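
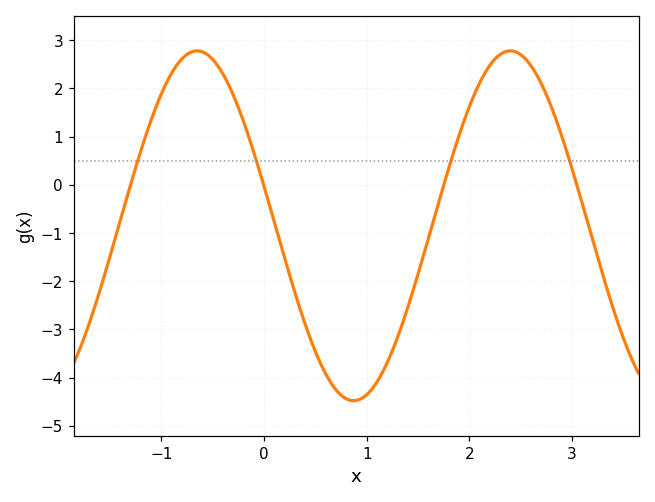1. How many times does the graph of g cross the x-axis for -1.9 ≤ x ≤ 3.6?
4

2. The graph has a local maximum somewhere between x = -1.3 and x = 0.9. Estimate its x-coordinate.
-0.65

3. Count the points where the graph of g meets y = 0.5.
4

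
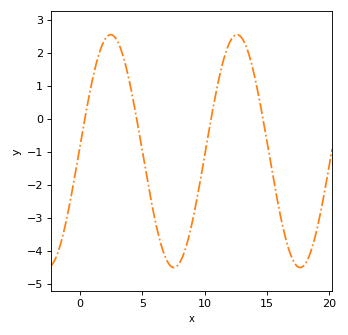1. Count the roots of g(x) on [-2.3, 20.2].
4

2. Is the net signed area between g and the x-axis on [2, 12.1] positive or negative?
negative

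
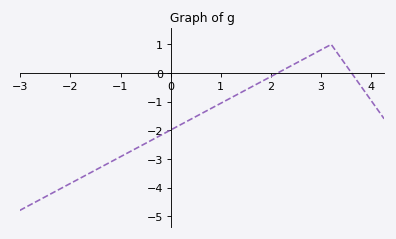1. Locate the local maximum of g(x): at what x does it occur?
3.2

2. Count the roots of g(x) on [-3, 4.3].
2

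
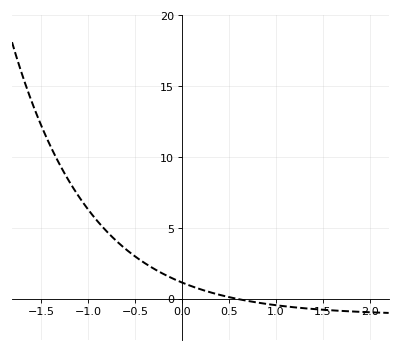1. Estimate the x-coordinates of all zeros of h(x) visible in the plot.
0.6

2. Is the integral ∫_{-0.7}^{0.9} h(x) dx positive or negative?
positive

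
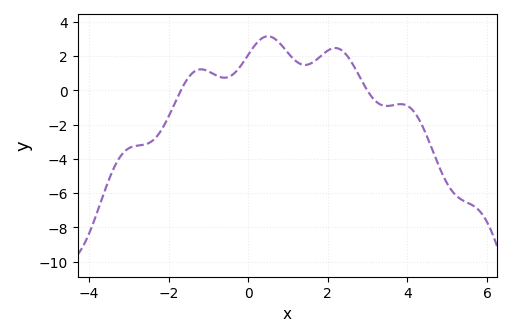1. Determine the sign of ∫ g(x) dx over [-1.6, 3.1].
positive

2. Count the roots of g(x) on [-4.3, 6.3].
2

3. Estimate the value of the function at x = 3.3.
-0.793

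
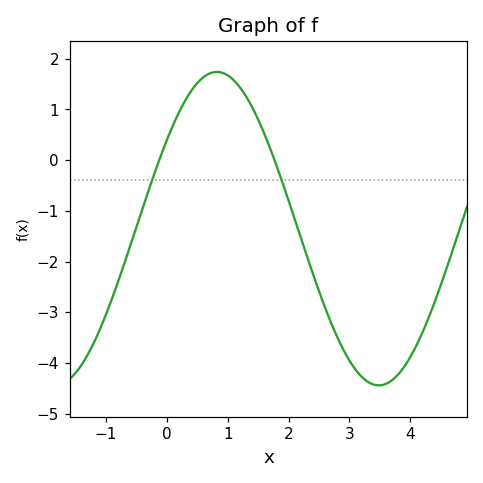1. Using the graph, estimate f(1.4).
1.05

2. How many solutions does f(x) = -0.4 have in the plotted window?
2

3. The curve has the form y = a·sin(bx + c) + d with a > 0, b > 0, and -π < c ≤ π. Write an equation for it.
y = 3.09sin(1.18x + 0.602) - 1.35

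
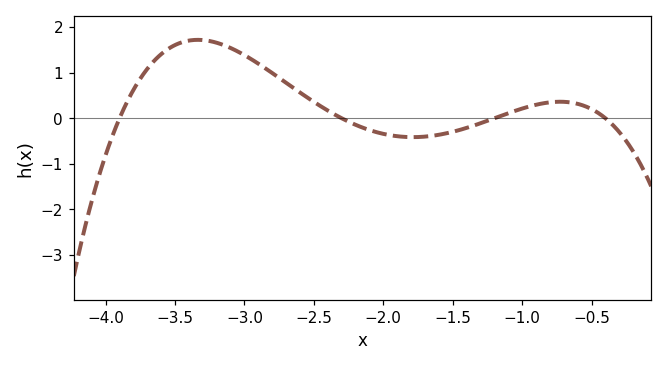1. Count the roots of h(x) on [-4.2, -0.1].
4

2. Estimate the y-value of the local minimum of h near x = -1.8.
-0.4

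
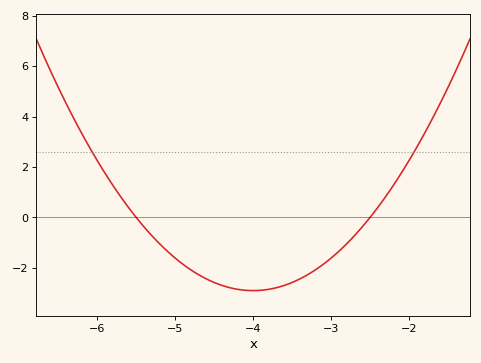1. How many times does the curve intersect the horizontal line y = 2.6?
2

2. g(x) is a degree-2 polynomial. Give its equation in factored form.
y = 1.29(x + 5.5)(x + 2.5)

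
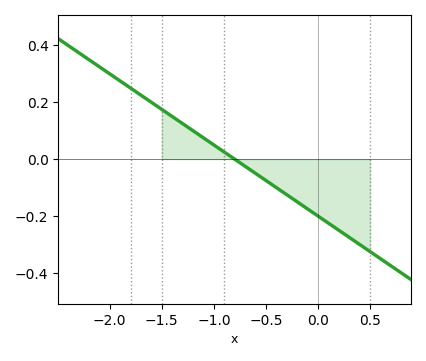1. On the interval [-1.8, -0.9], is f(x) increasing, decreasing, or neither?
decreasing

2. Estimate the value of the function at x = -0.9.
0.02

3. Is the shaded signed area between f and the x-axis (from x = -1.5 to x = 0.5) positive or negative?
negative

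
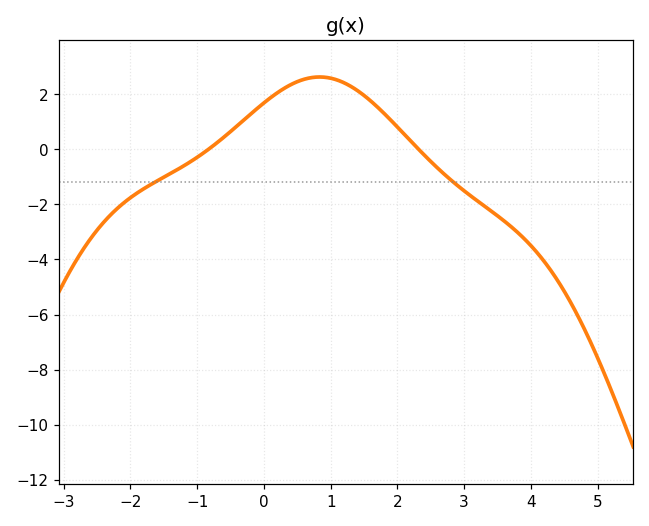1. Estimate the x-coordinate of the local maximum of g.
0.8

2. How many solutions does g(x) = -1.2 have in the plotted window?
2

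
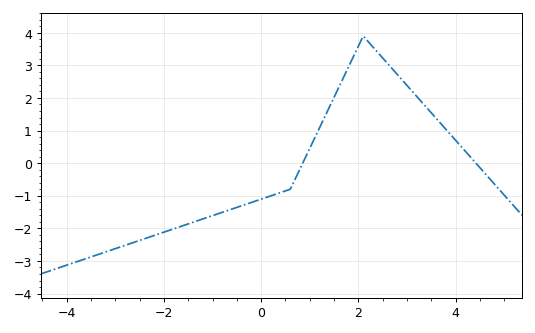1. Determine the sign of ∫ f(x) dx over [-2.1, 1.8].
negative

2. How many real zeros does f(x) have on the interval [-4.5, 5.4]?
2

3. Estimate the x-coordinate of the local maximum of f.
2.1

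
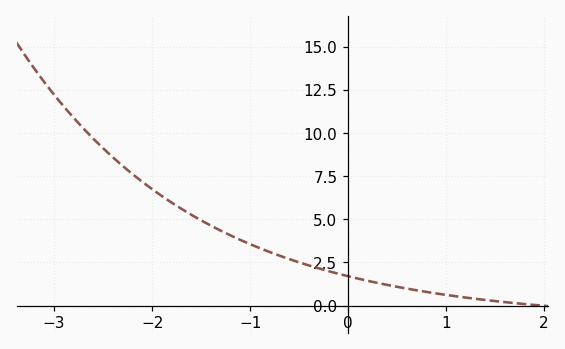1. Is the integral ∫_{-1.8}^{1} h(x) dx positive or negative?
positive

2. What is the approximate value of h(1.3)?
0.4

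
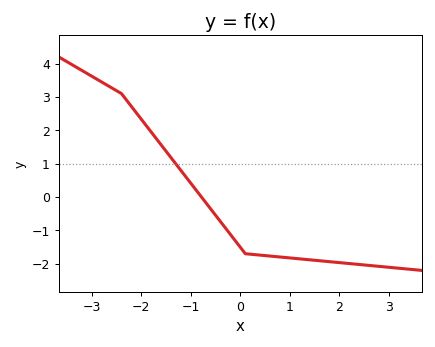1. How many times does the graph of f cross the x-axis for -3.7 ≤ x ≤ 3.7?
1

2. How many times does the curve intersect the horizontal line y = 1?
1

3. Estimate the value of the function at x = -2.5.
3.2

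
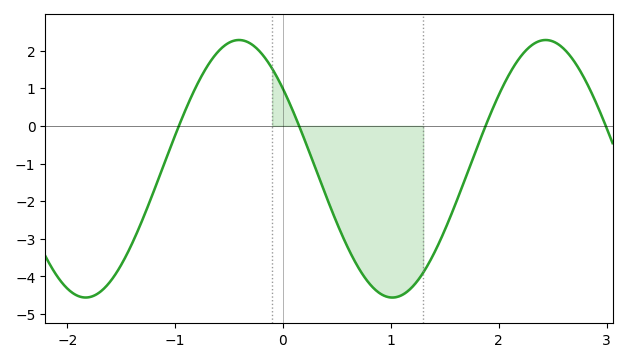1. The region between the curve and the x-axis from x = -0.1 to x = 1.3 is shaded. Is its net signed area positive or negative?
negative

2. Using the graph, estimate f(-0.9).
0.4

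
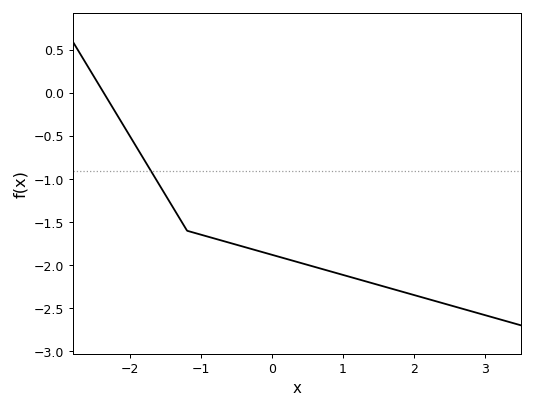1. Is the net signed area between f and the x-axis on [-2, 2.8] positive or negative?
negative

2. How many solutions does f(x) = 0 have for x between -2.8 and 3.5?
1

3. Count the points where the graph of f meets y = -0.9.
1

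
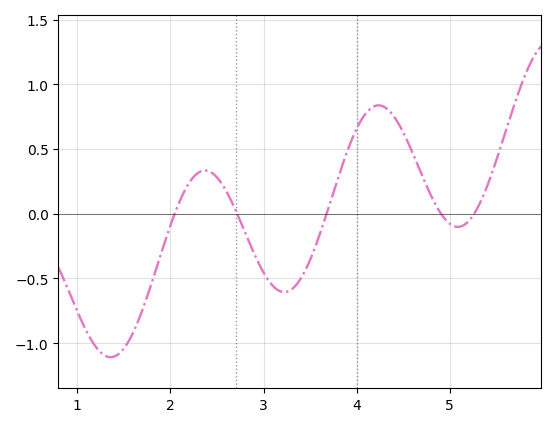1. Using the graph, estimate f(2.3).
0.3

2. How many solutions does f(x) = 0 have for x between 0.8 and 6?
5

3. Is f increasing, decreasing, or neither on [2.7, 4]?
neither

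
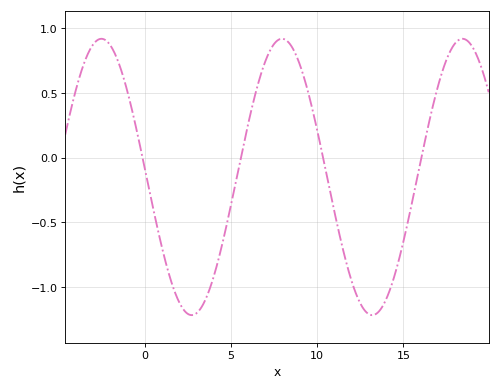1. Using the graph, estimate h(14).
-1.1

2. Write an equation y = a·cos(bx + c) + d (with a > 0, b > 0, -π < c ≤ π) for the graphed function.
y = 1.07cos(0.6x + 1.5) - 0.15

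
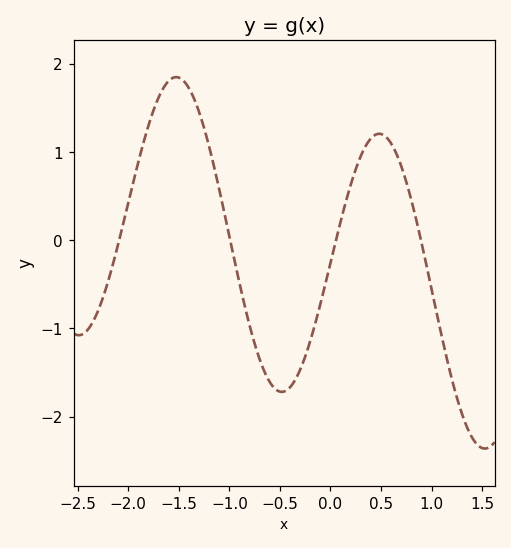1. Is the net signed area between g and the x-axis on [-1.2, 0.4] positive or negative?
negative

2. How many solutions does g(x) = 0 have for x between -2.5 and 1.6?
4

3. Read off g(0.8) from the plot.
0.5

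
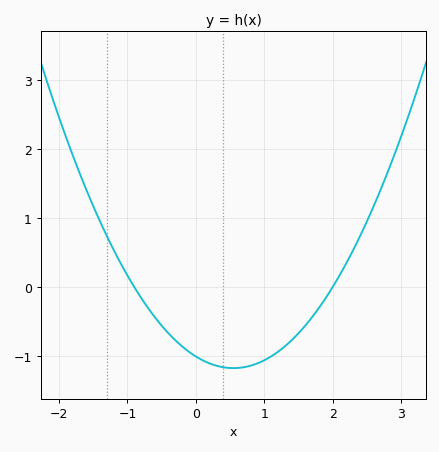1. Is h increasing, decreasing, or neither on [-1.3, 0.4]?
decreasing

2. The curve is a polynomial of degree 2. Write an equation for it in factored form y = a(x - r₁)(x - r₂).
y = 0.56(x + 0.9)(x - 2)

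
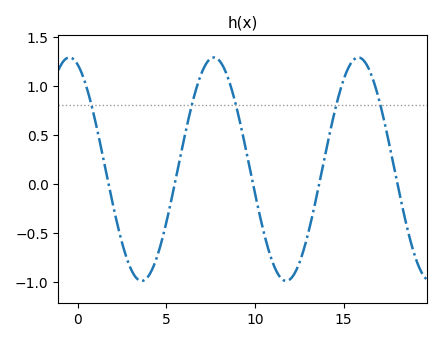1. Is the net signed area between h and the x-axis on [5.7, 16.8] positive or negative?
positive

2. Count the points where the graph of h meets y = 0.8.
5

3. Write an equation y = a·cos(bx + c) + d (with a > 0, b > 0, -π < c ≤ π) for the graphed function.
y = 1.14cos(0.77x + 0.37) + 0.15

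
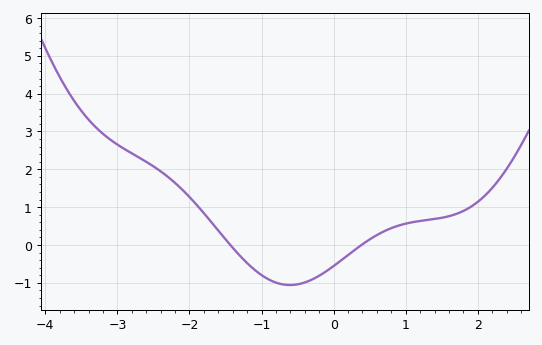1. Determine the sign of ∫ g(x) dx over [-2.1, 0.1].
negative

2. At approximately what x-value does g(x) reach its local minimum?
-0.6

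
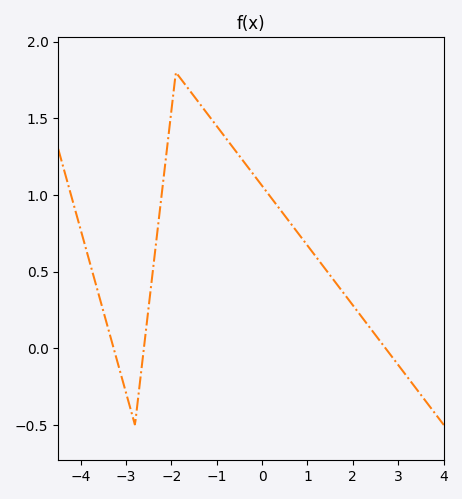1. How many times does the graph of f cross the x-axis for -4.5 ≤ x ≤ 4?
3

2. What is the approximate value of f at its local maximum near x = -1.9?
1.8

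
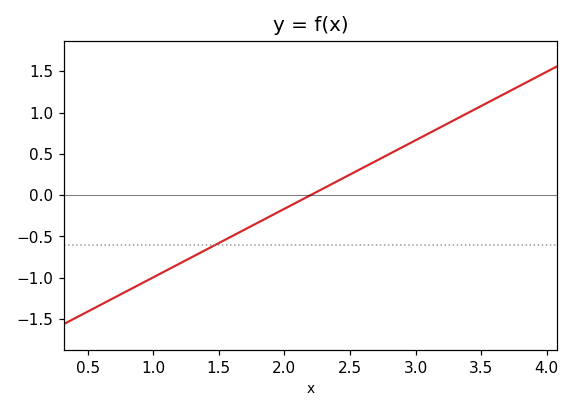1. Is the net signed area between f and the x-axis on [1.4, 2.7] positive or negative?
negative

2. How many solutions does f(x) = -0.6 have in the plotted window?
1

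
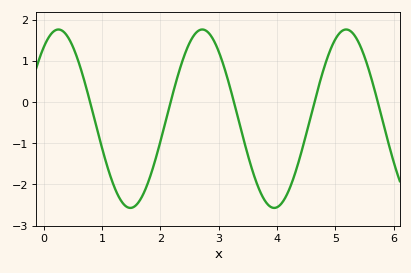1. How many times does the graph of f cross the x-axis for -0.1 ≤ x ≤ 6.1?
5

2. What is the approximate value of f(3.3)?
-0.2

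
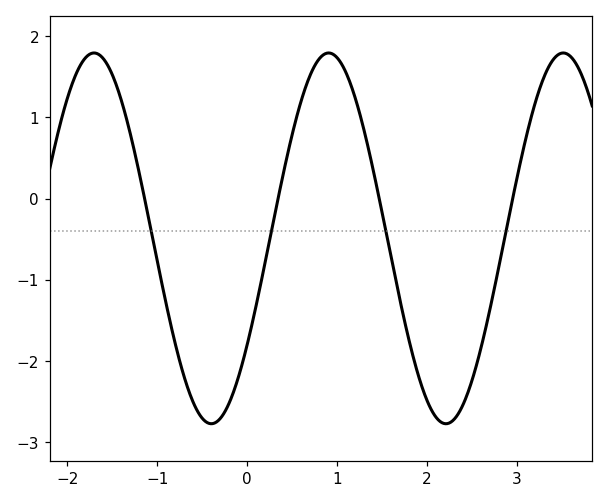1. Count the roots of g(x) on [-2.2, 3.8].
4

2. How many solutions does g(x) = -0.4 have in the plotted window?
4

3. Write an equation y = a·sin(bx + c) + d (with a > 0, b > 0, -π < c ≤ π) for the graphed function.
y = 2.28sin(2.41x - 0.612) - 0.49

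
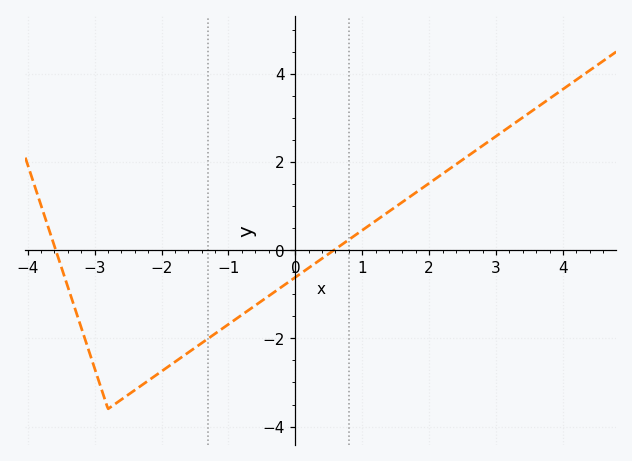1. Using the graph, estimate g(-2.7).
-3.4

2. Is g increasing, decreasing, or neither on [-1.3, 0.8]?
increasing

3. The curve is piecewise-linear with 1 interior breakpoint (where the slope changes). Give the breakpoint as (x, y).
(-2.8, -3.6)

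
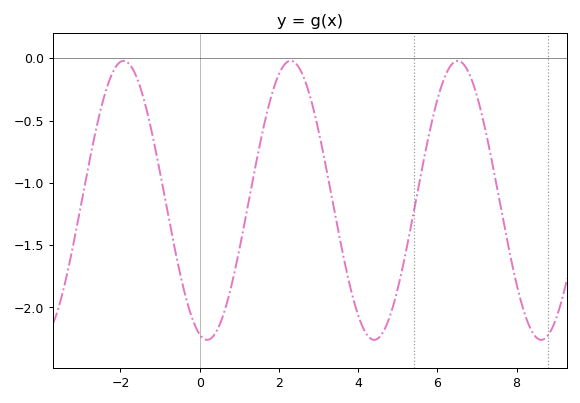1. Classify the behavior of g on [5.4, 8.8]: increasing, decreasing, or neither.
neither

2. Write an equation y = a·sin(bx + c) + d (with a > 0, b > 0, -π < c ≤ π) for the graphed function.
y = 1.12sin(1.49x - 1.85) - 1.14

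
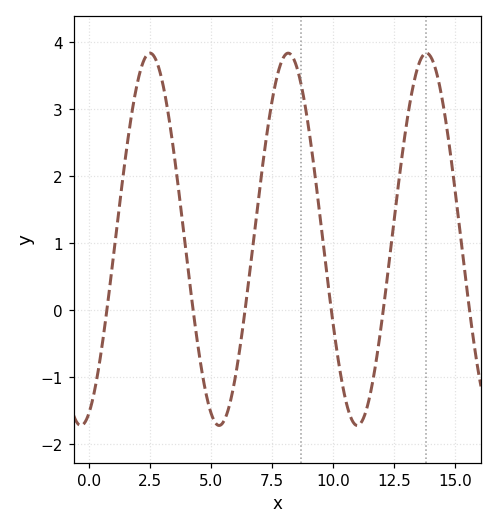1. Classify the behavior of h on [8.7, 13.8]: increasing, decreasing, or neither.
neither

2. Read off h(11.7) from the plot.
-0.912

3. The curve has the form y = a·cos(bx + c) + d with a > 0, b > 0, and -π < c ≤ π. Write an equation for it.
y = 2.78cos(1.11x - 2.78) + 1.06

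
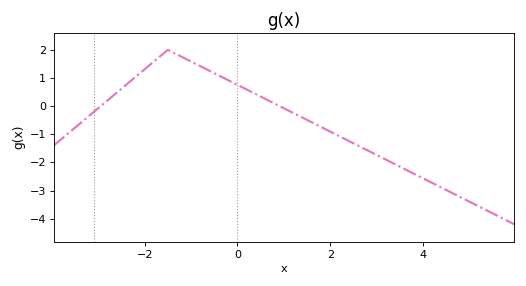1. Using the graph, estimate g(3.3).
-1.98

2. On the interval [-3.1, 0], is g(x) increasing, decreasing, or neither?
neither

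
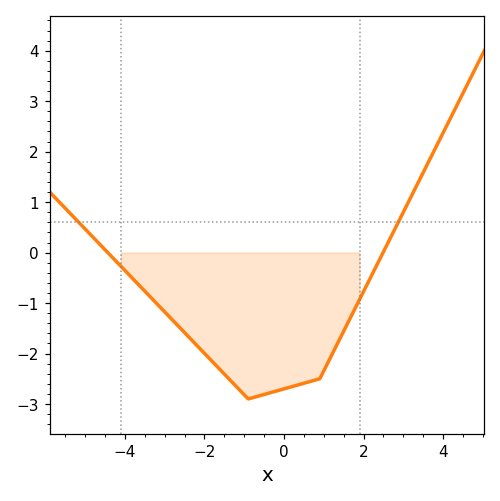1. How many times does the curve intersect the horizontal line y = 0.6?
2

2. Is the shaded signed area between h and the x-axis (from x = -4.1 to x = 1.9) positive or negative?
negative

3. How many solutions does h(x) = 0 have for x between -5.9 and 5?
2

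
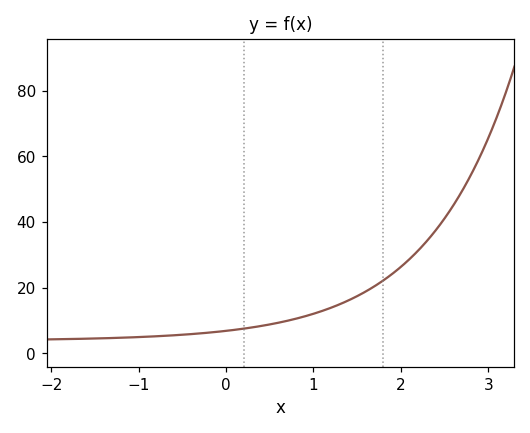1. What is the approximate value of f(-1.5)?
4.49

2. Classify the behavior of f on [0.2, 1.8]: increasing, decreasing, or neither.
increasing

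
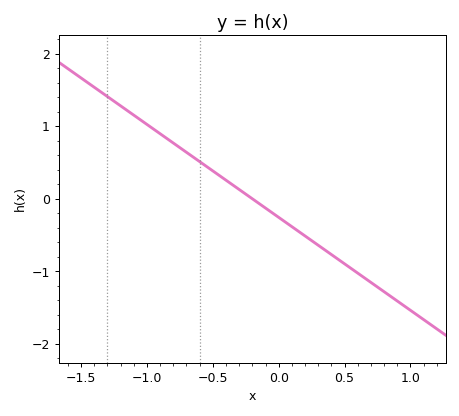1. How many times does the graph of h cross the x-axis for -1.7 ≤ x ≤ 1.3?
1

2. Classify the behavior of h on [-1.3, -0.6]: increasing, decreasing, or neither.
decreasing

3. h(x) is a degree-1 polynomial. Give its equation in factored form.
y = -1.28(x + 0.2)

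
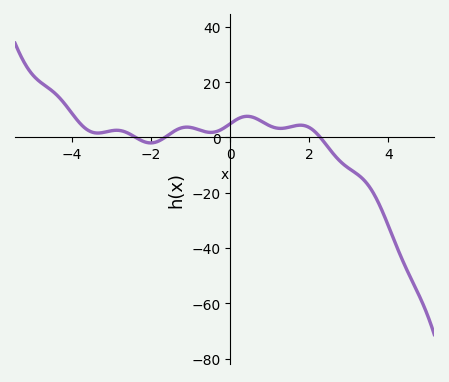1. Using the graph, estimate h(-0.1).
4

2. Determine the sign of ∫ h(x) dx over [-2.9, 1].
positive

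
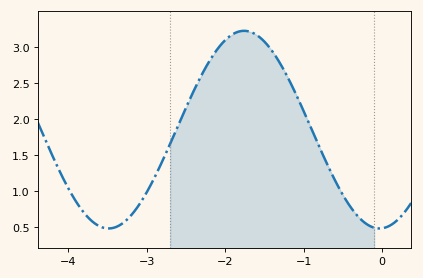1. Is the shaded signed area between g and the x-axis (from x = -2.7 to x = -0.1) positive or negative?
positive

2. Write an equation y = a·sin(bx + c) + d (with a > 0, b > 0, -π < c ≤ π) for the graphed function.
y = 1.37sin(1.82x - 1.51) + 1.85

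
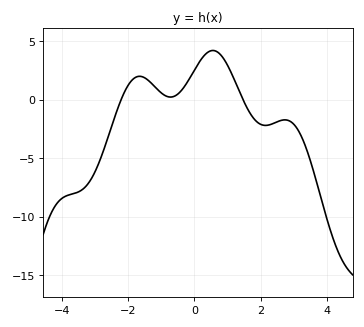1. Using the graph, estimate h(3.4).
-4.33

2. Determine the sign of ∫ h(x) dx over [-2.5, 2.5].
positive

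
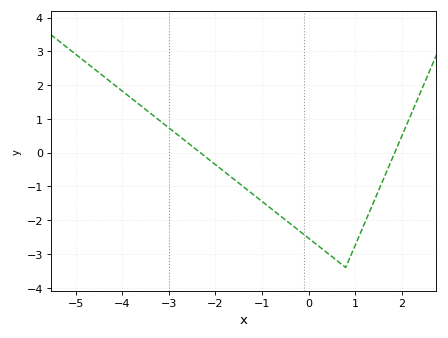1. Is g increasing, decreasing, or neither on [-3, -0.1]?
decreasing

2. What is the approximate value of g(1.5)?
-1.1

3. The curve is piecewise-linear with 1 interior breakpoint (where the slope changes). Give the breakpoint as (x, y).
(0.8, -3.4)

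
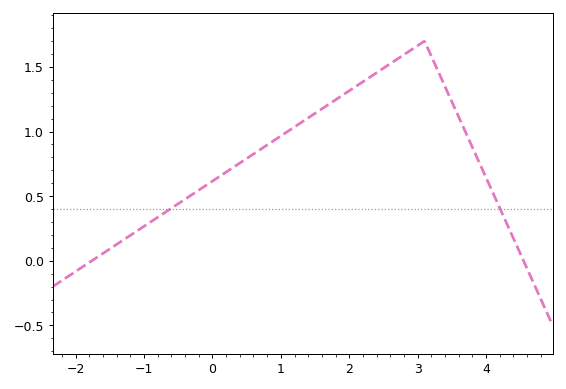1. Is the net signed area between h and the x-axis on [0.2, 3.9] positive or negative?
positive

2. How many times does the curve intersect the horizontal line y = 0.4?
2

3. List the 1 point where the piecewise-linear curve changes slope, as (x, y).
(3.1, 1.7)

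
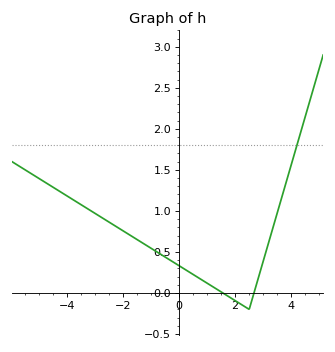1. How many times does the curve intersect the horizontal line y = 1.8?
1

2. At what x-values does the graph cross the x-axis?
1.6, 2.6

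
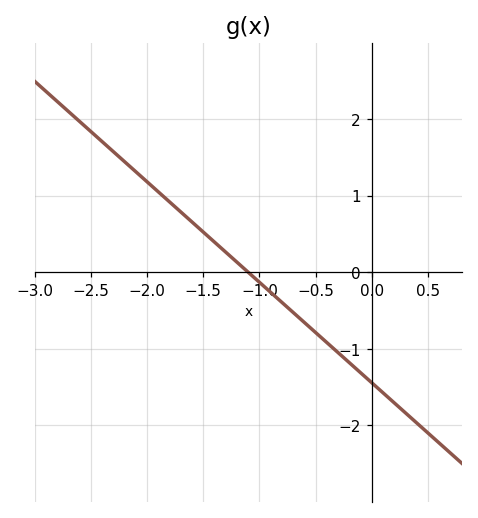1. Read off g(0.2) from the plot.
-1.7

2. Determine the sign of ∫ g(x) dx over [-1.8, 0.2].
negative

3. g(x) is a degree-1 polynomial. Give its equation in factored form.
y = -1.31(x + 1.1)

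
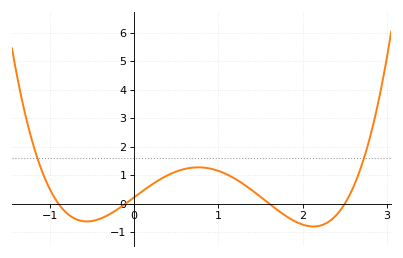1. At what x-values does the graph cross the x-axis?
-0.9, -0.1, 1.6, 2.5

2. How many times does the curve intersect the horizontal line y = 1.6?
2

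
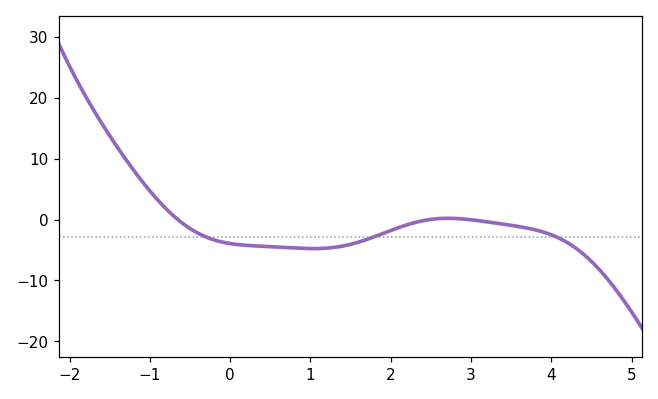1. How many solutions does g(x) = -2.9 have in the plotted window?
3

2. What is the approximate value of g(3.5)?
-0.946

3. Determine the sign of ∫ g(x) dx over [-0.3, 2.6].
negative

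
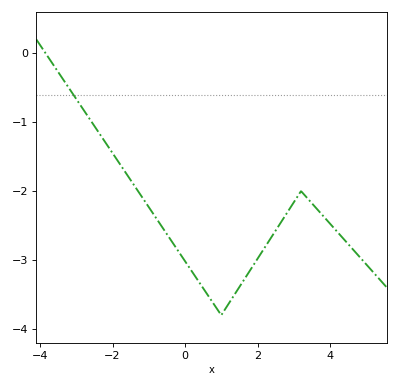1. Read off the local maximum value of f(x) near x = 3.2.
-2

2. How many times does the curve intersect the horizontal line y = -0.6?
1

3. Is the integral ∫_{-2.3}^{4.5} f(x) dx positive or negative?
negative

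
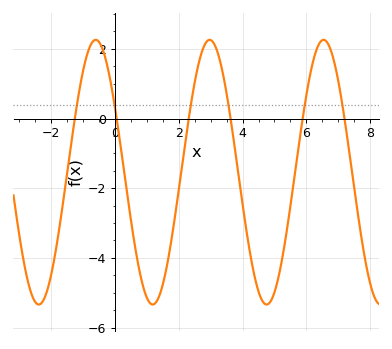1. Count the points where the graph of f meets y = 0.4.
6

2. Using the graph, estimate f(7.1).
0.549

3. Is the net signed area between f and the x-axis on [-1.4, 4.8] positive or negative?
negative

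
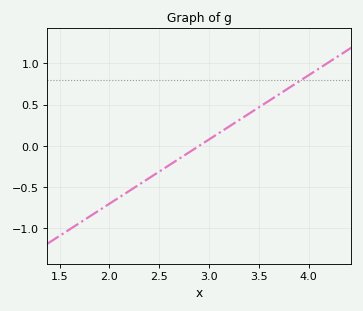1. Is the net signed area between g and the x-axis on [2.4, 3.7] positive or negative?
positive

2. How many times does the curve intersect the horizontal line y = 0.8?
1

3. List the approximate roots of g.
2.9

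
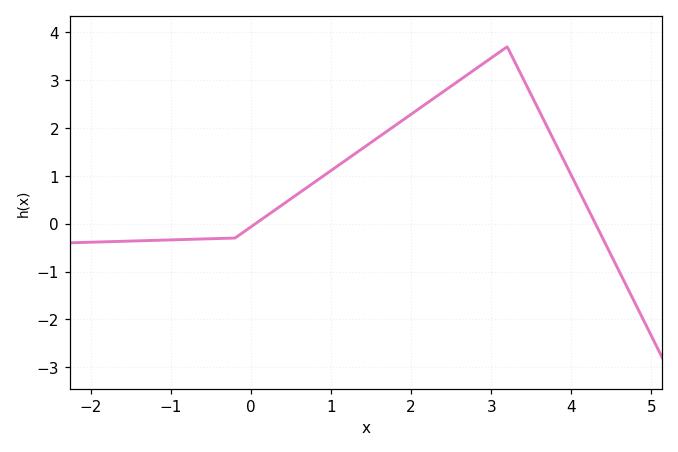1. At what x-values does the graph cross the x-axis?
0.055, 4.3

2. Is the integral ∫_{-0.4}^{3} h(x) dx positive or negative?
positive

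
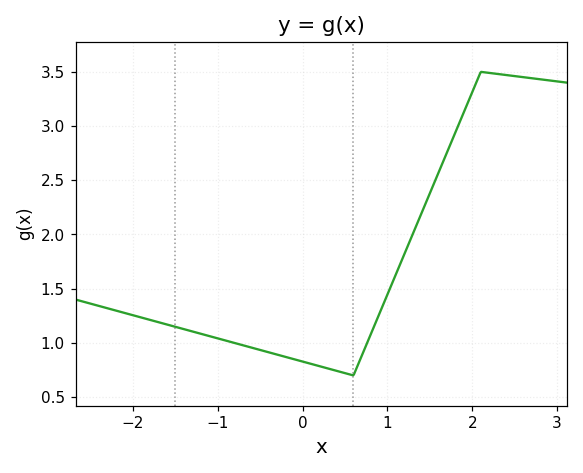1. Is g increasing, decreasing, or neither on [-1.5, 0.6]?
decreasing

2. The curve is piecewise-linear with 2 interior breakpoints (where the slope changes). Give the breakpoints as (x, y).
(0.6, 0.7); (2.1, 3.5)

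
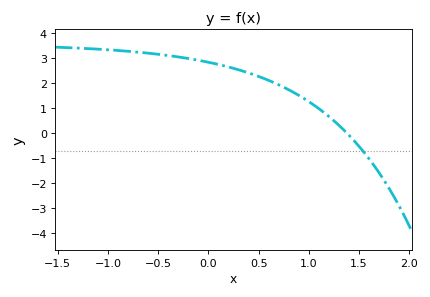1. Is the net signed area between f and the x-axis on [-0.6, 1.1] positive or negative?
positive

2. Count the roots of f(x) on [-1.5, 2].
1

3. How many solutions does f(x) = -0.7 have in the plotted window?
1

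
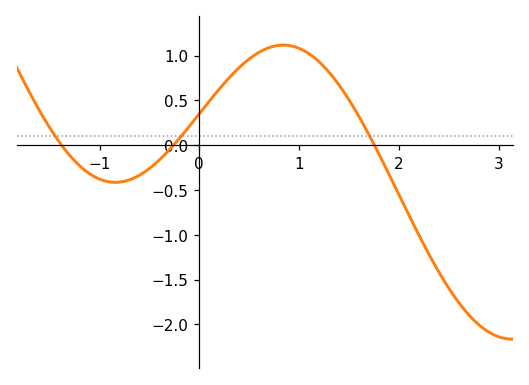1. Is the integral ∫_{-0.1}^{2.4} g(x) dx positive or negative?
positive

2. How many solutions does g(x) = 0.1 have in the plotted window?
3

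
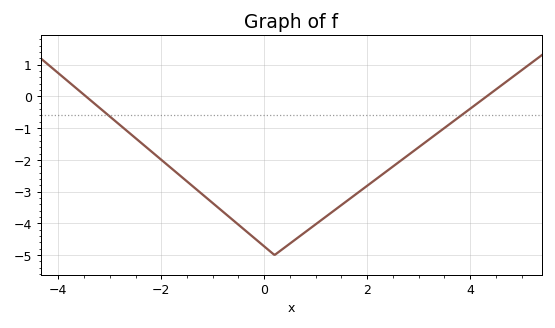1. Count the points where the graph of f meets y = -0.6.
2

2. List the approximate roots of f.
-3.4, 4.4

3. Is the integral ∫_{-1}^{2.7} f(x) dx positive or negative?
negative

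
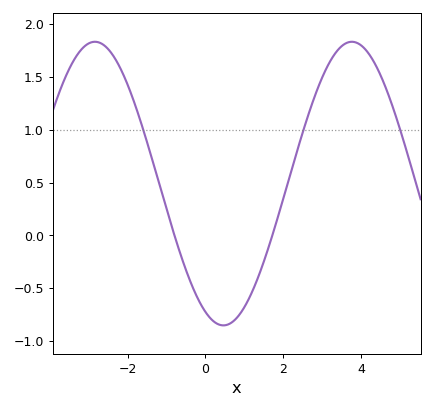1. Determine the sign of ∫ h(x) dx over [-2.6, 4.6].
positive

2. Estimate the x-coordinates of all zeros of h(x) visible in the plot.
-0.797, 1.72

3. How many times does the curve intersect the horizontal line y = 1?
3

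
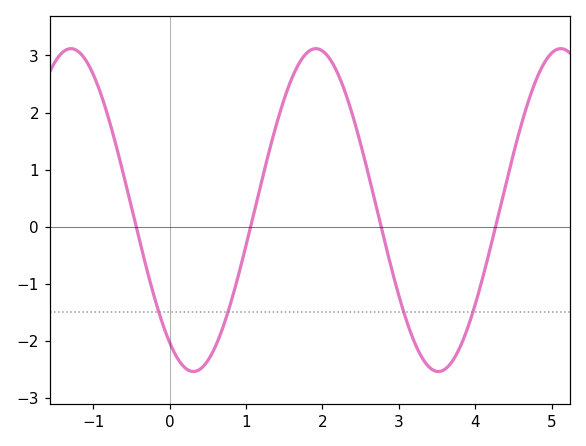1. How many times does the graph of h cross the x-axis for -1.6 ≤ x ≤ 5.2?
4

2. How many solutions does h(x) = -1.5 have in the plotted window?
4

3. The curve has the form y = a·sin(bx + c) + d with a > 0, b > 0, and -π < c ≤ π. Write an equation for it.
y = 2.83sin(1.96x - 2.18) + 0.29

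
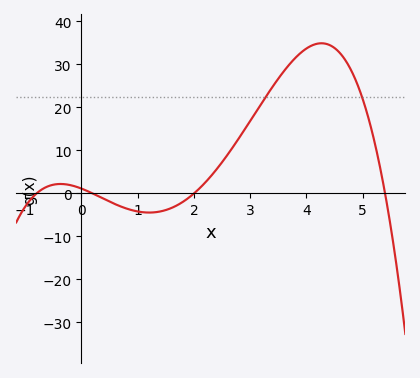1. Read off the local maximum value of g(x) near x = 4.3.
34.9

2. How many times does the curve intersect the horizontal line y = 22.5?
2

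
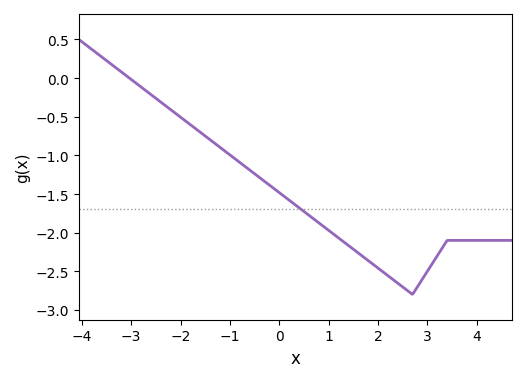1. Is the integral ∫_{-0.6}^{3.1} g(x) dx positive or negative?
negative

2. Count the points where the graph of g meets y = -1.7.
1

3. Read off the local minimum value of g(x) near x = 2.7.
-2.8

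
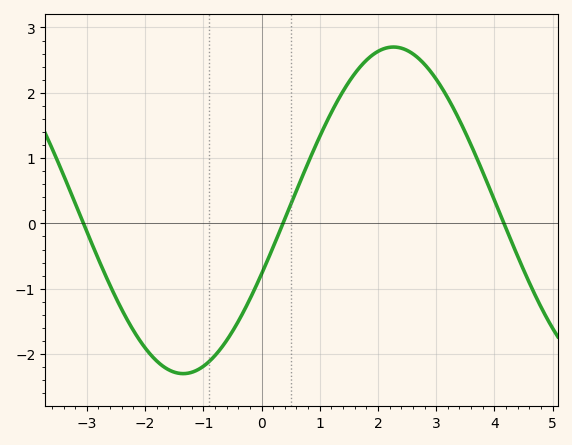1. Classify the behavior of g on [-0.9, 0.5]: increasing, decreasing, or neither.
increasing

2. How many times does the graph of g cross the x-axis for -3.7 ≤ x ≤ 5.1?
3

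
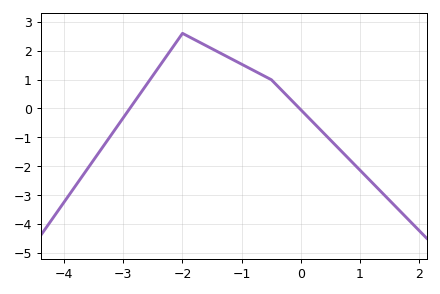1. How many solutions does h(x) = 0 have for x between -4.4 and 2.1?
2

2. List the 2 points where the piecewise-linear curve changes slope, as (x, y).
(-2, 2.6); (-0.5, 1)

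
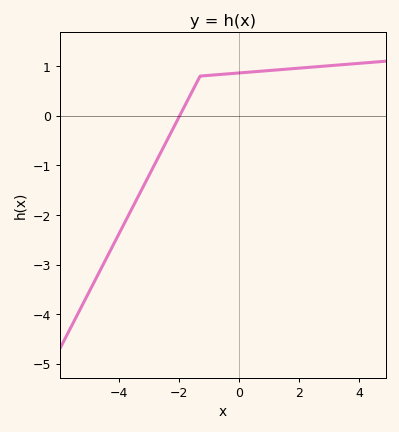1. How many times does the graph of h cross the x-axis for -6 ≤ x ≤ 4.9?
1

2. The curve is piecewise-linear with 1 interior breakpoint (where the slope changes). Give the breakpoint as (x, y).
(-1.3, 0.8)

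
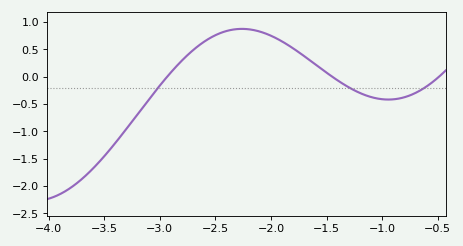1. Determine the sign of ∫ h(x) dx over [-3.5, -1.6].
positive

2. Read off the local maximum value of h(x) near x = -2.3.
0.877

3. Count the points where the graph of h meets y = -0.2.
3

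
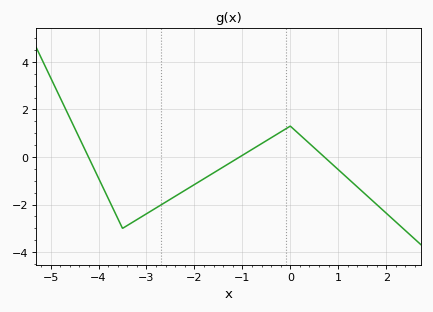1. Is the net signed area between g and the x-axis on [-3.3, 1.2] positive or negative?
negative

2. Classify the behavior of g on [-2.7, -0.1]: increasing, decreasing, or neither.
increasing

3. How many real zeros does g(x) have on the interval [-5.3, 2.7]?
3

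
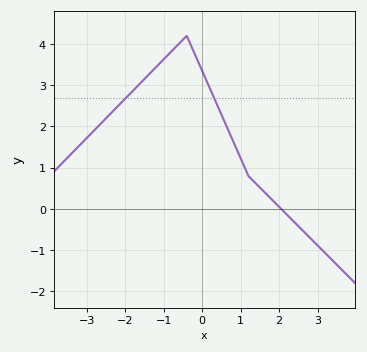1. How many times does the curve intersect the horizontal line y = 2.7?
2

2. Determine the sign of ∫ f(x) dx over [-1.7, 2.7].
positive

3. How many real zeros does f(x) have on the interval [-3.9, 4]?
1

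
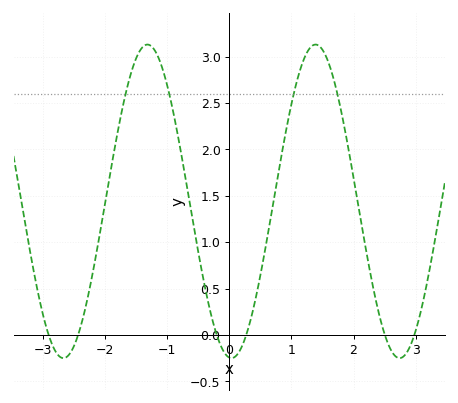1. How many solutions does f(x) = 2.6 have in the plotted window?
4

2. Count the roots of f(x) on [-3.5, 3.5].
6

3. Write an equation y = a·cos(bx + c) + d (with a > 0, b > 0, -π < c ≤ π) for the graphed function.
y = 1.69cos(2.32x + 3.06) + 1.44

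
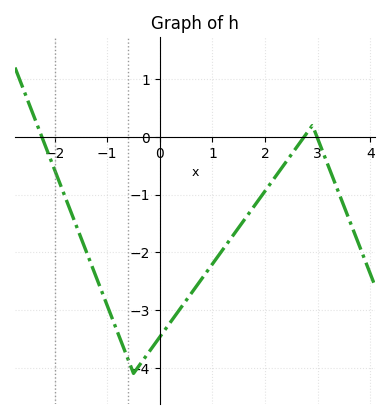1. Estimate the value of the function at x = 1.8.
-1.2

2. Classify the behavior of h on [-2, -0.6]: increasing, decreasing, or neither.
decreasing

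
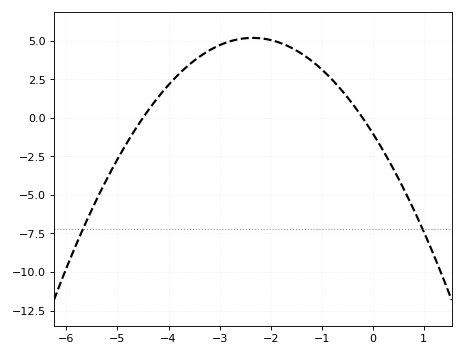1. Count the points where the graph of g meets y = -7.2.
2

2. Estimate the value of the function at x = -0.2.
0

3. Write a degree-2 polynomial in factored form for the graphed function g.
y = -1.12(x + 4.5)(x + 0.2)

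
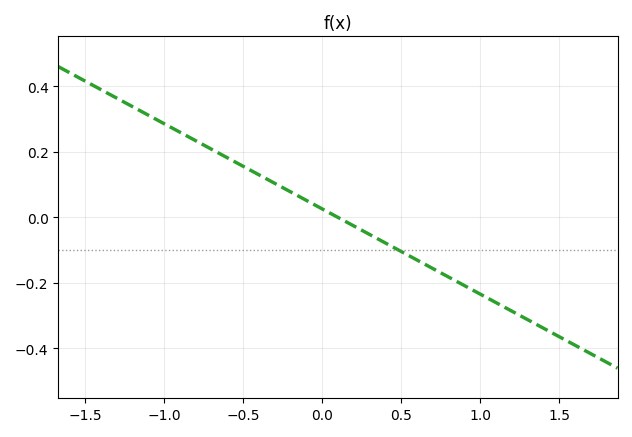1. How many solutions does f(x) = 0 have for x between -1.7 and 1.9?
1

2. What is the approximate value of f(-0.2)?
0.08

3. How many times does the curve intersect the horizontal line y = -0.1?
1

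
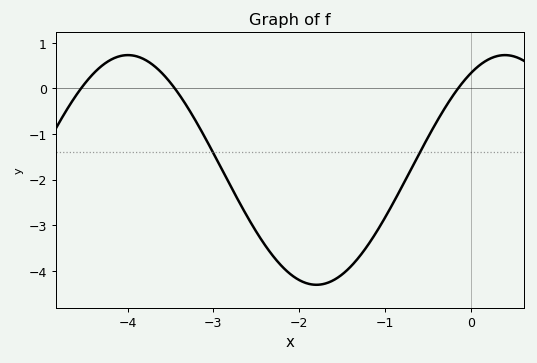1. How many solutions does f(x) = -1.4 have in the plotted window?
2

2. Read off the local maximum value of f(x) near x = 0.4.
0.7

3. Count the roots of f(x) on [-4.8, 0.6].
3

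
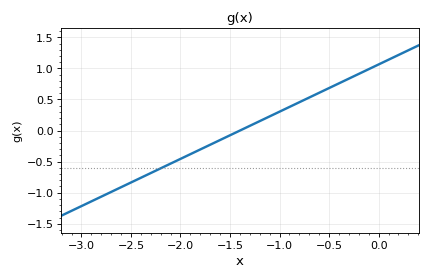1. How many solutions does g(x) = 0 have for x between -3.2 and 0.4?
1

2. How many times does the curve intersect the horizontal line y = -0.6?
1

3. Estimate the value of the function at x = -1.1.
0.25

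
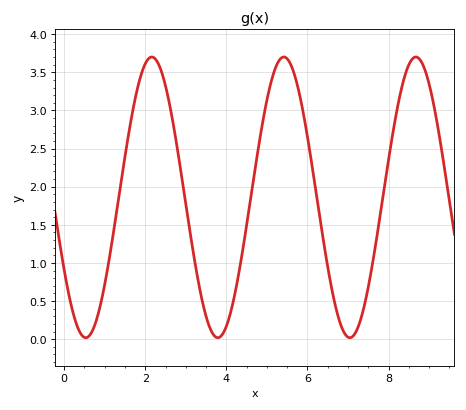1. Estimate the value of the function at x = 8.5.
3.6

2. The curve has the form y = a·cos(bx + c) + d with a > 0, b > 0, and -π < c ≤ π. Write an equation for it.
y = 1.84cos(1.93x + 2.11) + 1.86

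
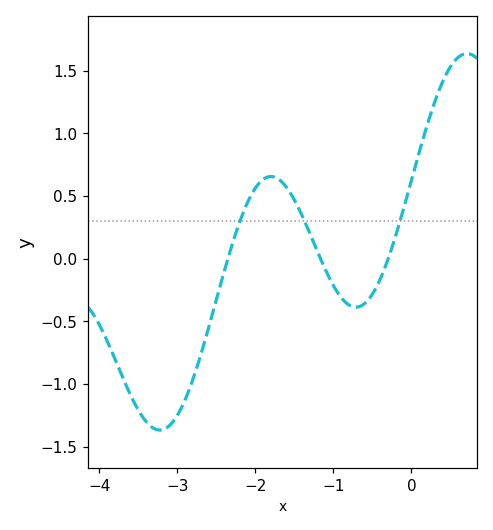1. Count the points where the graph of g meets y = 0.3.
3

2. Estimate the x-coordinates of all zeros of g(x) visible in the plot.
-2.4, -1.2, -0.3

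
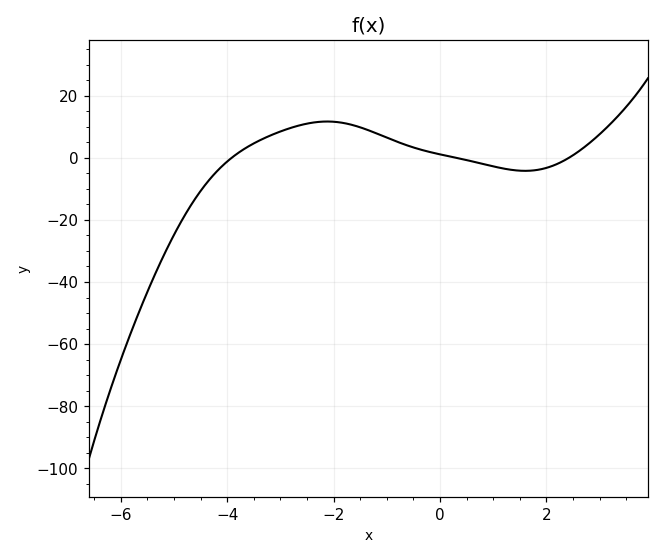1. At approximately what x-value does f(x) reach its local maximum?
-2.12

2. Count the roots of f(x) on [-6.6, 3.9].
3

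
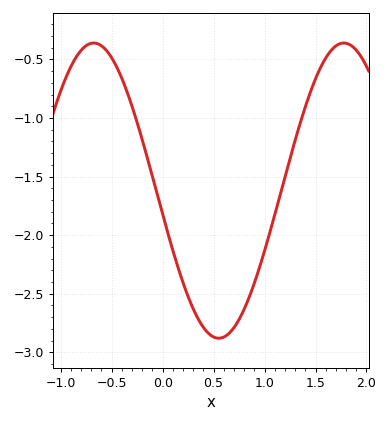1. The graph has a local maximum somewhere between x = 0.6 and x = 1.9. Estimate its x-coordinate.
1.8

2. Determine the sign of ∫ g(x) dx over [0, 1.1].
negative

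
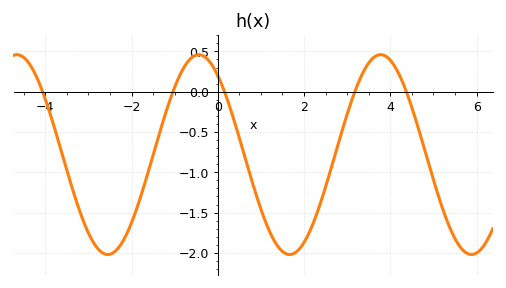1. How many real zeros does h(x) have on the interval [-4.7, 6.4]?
5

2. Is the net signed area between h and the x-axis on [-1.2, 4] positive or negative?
negative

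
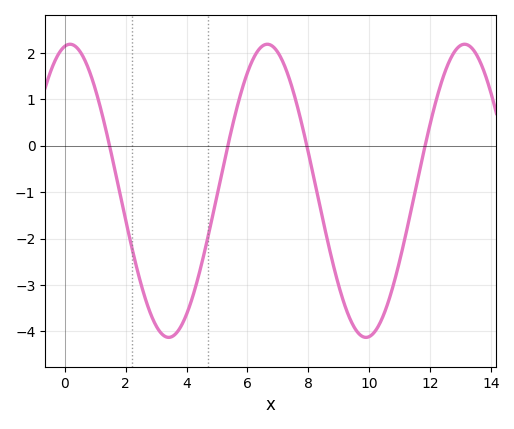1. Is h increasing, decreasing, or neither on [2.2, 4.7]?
neither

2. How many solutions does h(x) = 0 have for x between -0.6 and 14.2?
4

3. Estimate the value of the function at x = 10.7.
-3.2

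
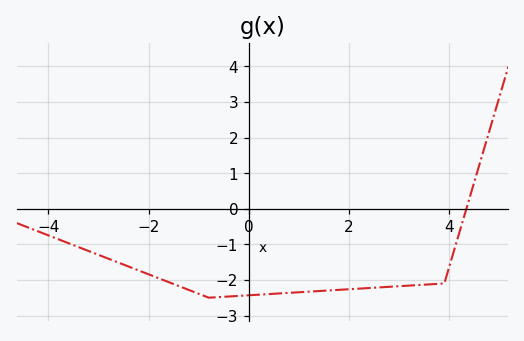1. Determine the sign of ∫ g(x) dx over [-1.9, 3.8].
negative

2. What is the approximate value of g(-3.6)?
-1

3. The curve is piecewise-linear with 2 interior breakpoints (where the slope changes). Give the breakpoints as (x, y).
(-0.8, -2.5); (3.9, -2.1)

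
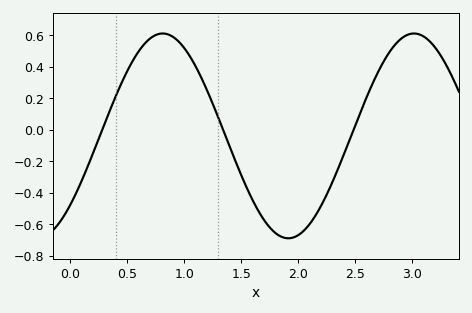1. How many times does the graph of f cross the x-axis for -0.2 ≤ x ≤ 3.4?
3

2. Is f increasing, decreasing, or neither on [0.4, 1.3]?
neither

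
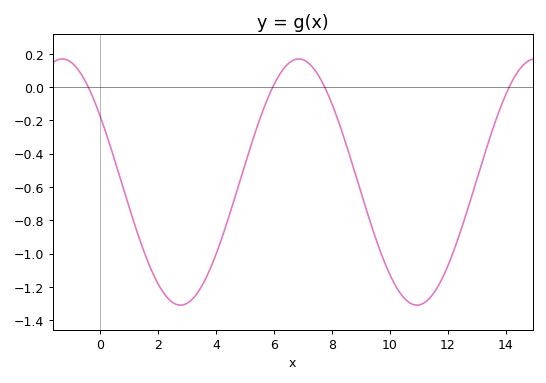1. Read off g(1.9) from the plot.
-1.14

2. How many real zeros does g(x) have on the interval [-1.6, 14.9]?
4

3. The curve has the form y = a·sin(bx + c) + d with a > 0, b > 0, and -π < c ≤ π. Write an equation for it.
y = 0.74sin(0.77x + 2.6) - 0.57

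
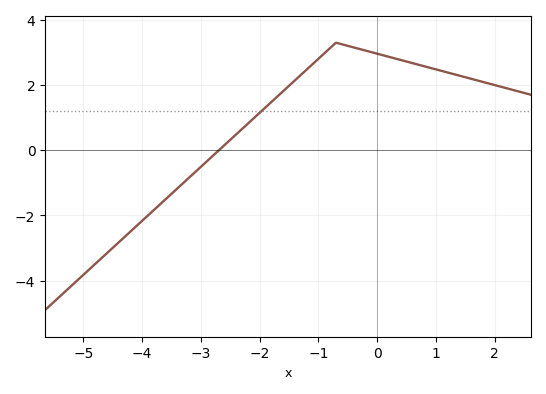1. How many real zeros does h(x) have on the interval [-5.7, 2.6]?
1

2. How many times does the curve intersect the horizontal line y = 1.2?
1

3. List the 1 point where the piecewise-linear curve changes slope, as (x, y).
(-0.7, 3.3)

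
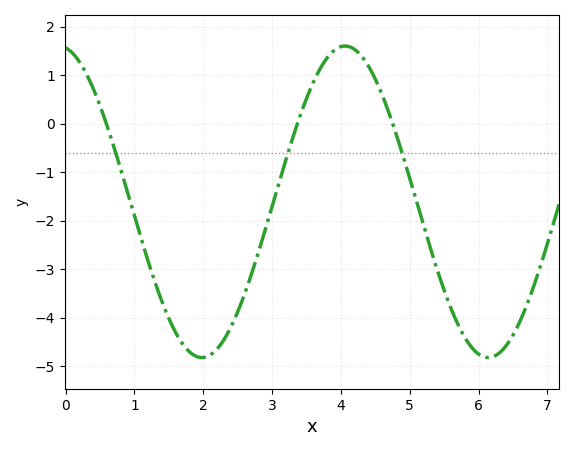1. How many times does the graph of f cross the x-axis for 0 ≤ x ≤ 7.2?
3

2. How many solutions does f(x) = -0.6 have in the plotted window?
3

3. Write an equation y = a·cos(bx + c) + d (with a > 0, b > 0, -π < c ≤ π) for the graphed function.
y = 3.21cos(1.5x + 0.15) - 1.61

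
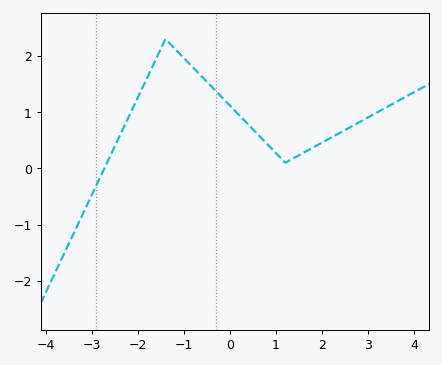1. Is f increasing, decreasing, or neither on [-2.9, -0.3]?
neither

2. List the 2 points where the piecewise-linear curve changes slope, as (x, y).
(-1.4, 2.3); (1.2, 0.1)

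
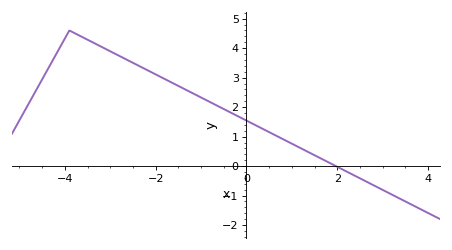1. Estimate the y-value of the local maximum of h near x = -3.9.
4.6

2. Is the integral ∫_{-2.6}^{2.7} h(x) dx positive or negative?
positive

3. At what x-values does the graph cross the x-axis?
1.97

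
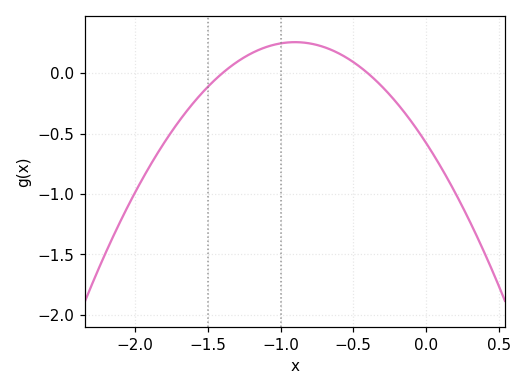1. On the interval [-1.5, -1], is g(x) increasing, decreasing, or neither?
increasing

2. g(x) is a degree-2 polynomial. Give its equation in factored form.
y = -1.03(x + 1.4)(x + 0.4)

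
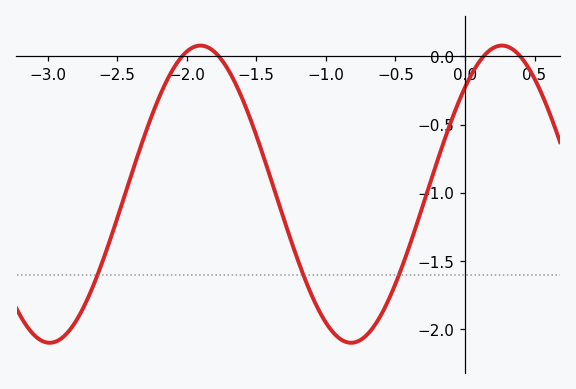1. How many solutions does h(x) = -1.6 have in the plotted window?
3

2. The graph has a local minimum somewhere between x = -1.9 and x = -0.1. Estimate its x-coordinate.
-0.819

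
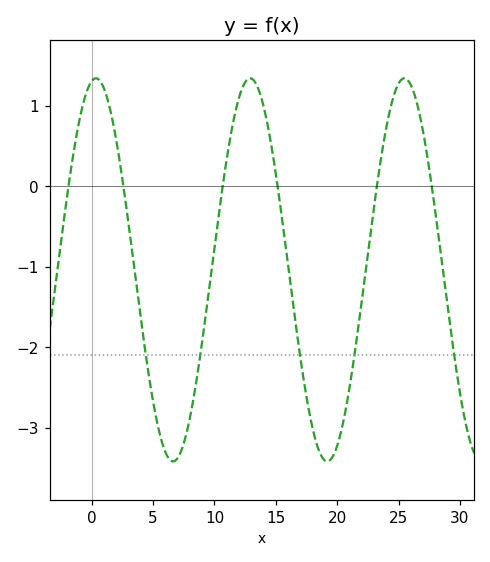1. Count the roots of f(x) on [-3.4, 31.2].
6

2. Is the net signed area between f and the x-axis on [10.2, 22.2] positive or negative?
negative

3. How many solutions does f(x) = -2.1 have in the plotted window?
5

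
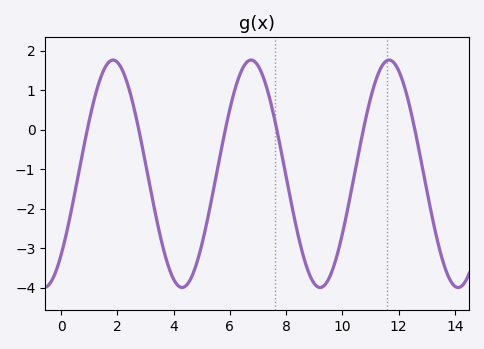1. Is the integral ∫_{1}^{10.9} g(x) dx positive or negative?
negative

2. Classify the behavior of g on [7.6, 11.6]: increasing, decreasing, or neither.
neither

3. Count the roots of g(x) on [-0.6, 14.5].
6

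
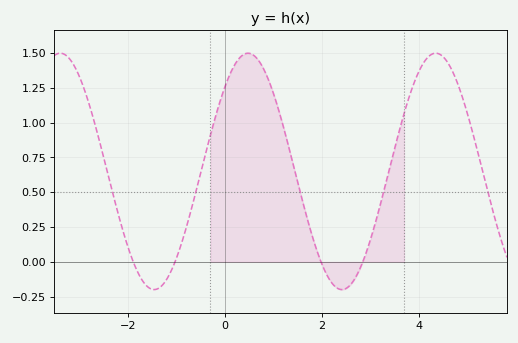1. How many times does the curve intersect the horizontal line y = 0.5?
5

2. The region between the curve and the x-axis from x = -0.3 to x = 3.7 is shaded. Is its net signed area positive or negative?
positive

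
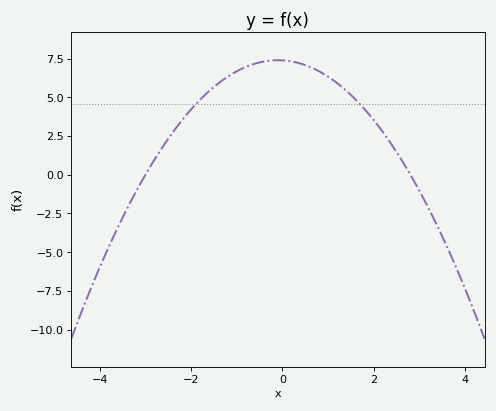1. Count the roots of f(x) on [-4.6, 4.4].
2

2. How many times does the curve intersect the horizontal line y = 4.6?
2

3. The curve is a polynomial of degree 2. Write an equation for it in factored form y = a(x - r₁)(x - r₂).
y = -0.88(x + 3)(x - 2.8)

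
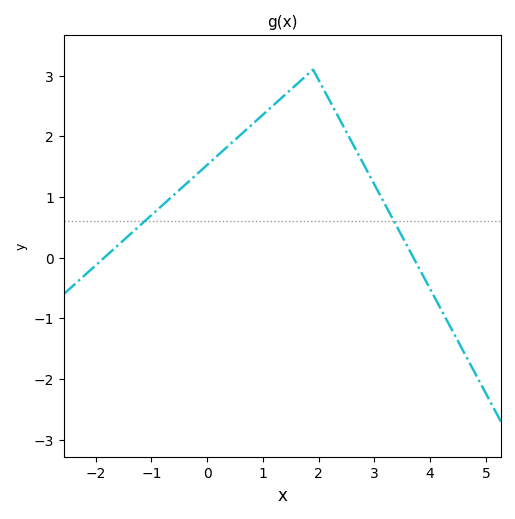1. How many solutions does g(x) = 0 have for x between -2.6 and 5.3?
2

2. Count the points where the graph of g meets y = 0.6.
2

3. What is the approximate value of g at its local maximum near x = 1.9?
3.1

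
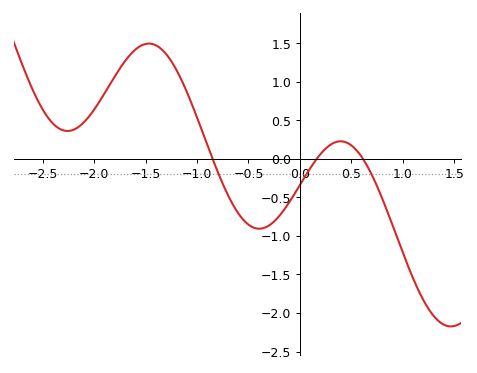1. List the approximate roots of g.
-0.849, 0.164, 0.613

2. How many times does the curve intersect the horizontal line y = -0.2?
3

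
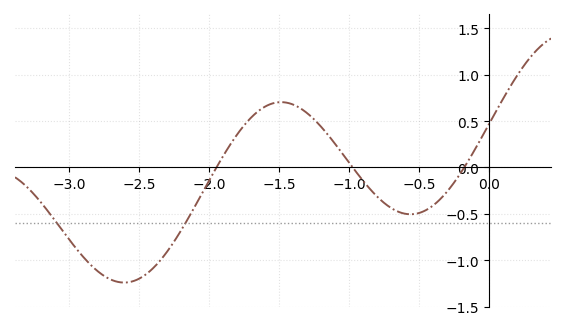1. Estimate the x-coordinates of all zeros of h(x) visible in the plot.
-1.9, -1, -0.2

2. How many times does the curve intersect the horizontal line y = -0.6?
2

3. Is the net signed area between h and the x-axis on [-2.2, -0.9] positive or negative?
positive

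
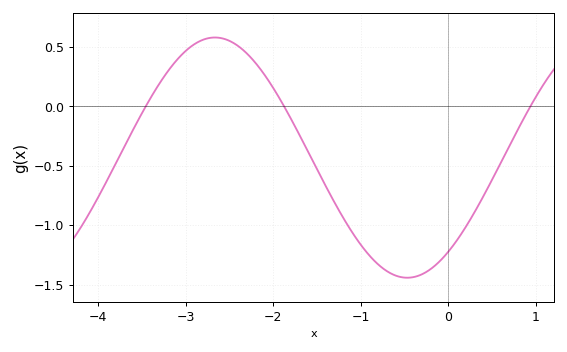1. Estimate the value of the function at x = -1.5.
-0.527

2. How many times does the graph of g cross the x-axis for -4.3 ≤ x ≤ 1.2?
3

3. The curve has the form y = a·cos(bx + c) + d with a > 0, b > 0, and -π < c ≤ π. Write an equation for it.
y = 1.01cos(1.43x - 2.47) - 0.43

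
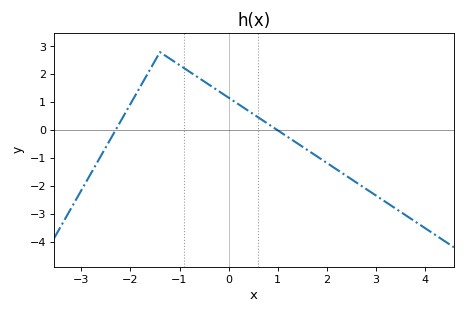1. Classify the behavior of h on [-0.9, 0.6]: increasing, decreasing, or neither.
decreasing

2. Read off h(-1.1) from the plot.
2.4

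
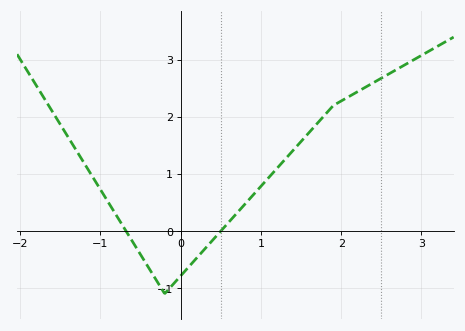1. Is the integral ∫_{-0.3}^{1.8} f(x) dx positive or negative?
positive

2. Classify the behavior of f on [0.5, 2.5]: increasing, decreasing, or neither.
increasing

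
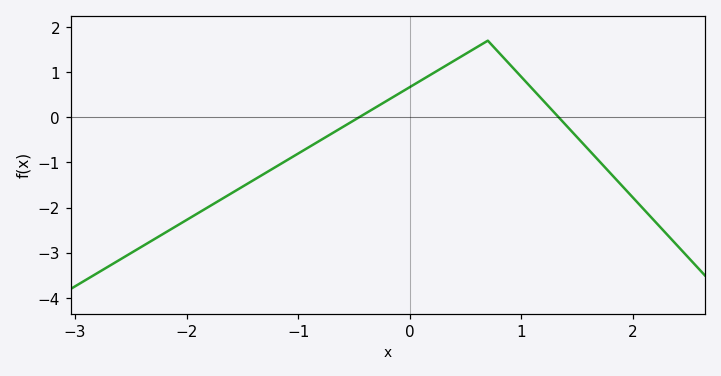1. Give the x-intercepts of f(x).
-0.5, 1.3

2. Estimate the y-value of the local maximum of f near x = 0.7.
1.7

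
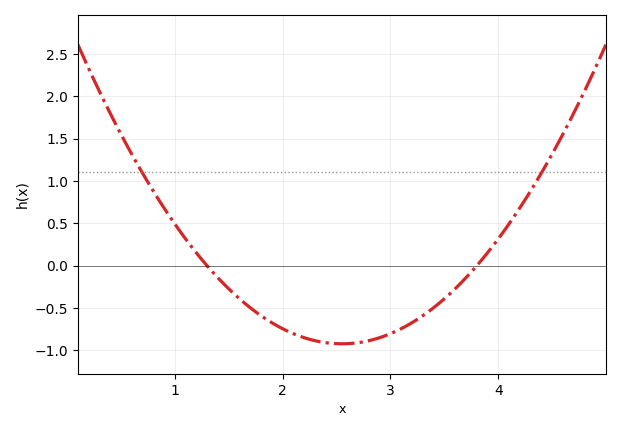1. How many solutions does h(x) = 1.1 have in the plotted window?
2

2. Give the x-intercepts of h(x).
1.3, 3.8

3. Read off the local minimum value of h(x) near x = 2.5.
-0.922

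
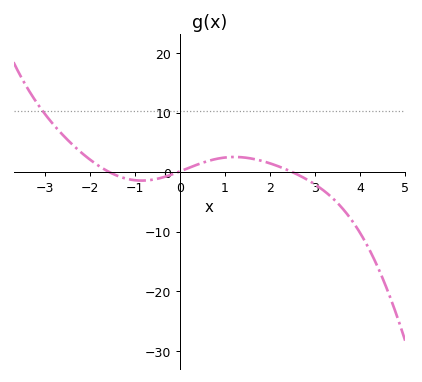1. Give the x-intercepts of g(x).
-1.6, 0, 2.6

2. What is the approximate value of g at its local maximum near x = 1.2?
3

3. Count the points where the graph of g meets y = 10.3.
1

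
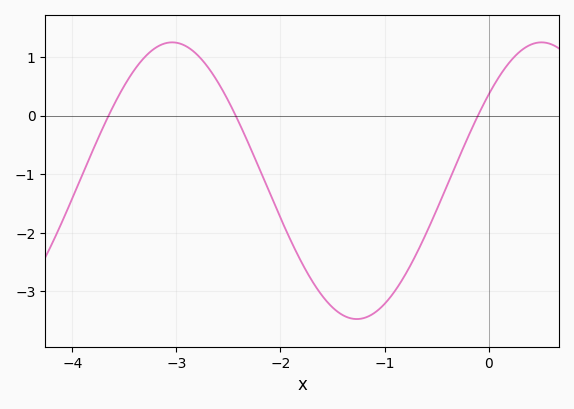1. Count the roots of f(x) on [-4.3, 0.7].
3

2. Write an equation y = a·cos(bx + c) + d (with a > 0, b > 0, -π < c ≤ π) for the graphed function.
y = 2.36cos(1.77x - 0.9) - 1.11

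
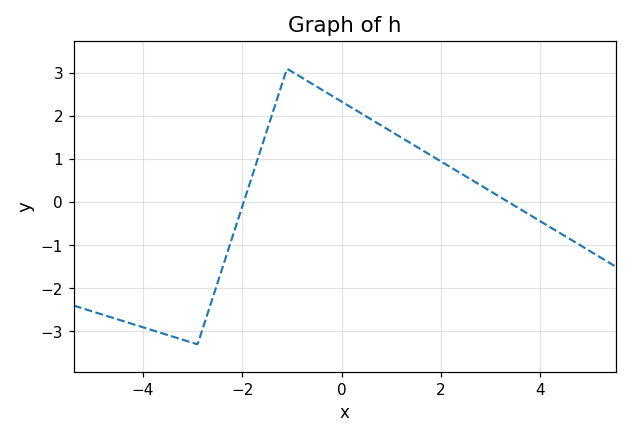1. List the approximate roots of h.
-1.97, 3.37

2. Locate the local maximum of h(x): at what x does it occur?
-1.1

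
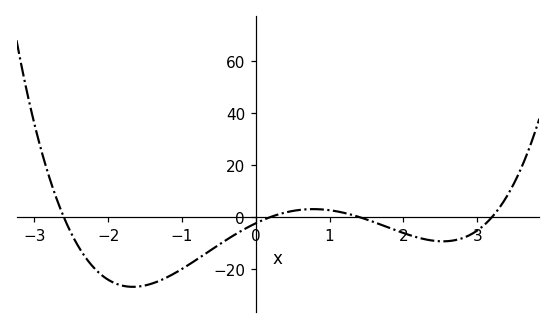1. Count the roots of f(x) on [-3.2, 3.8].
4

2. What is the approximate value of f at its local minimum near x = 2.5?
-10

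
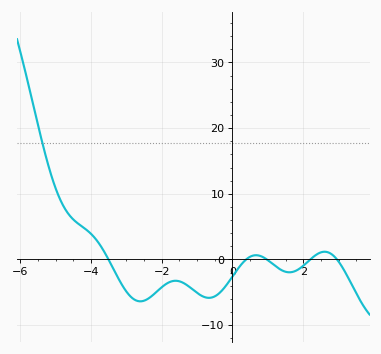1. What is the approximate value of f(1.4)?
-2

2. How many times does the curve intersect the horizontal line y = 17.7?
1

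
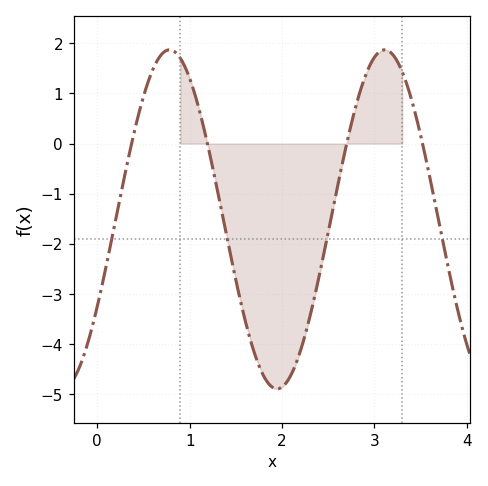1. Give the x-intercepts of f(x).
0.372, 1.19, 2.7, 3.52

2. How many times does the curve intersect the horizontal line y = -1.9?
4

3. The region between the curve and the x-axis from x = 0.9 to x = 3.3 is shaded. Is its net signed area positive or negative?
negative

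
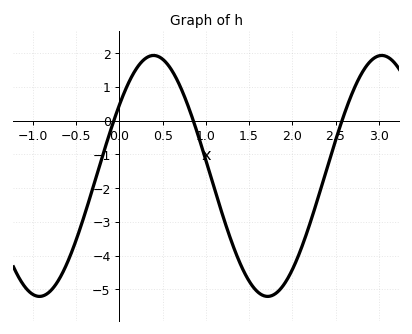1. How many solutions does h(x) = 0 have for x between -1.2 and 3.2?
3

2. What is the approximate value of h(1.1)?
-2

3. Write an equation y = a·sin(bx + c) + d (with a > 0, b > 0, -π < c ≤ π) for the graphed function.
y = 3.57sin(2.4x + 0.63) - 1.64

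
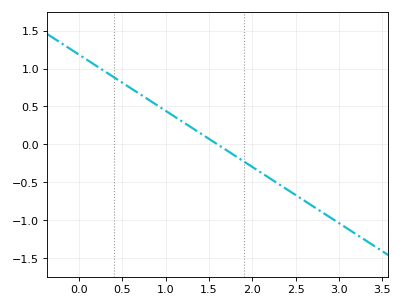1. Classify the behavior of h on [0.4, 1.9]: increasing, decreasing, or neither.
decreasing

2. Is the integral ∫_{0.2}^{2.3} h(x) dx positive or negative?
positive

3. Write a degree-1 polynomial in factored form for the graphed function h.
y = -0.74(x - 1.6)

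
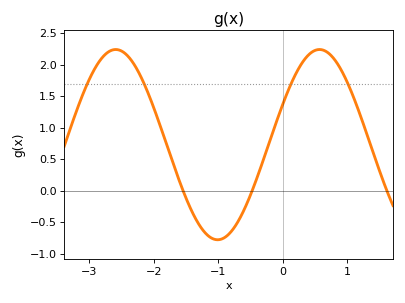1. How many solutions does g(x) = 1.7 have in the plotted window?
4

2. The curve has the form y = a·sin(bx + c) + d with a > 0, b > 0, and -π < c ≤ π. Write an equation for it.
y = 1.51sin(1.99x + 0.442) + 0.73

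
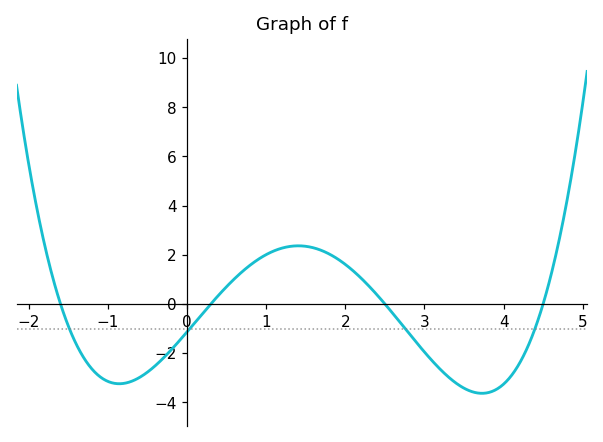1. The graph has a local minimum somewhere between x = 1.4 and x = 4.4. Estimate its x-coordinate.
3.73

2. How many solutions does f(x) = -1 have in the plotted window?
4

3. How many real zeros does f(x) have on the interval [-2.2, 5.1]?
4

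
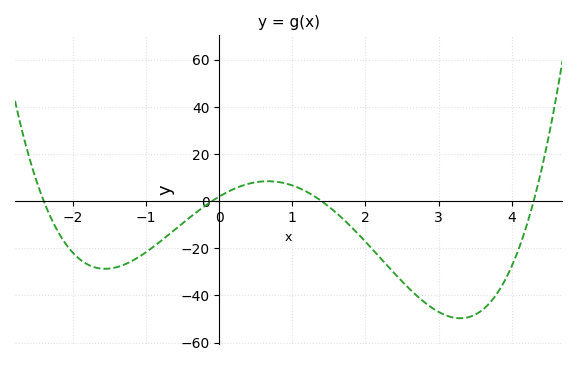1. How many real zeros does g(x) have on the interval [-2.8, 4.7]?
4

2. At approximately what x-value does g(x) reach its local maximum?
0.665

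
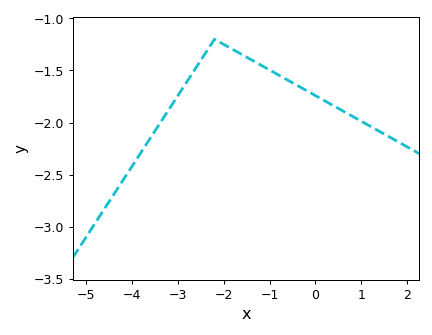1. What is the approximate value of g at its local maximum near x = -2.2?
-1.2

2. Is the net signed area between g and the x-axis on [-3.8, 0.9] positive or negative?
negative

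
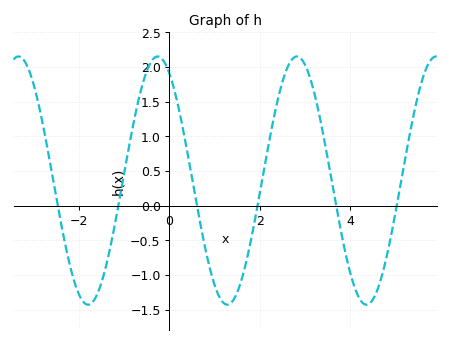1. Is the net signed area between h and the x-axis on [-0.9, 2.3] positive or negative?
positive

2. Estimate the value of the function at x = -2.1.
-1.1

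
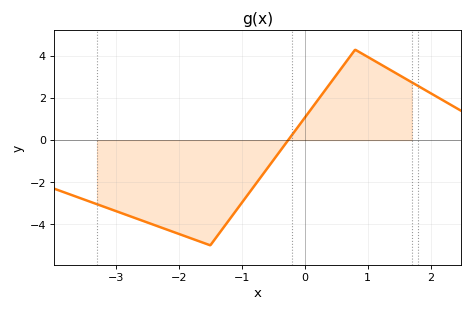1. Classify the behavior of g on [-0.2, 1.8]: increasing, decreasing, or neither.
neither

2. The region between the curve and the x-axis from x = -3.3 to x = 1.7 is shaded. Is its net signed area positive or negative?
negative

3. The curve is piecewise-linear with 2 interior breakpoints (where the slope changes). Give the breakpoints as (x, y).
(-1.5, -5); (0.8, 4.3)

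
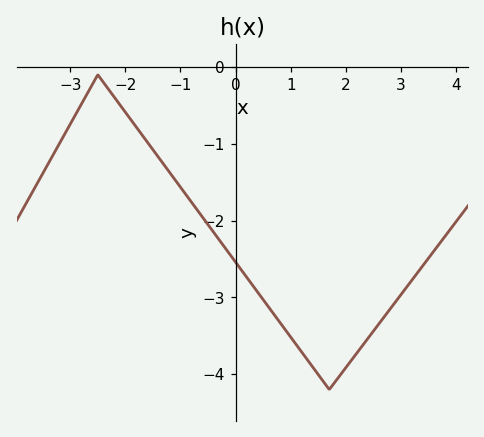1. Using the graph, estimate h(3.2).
-2.8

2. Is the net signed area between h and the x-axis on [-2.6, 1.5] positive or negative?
negative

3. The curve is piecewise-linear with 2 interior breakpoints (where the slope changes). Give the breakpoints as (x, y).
(-2.5, -0.1); (1.7, -4.2)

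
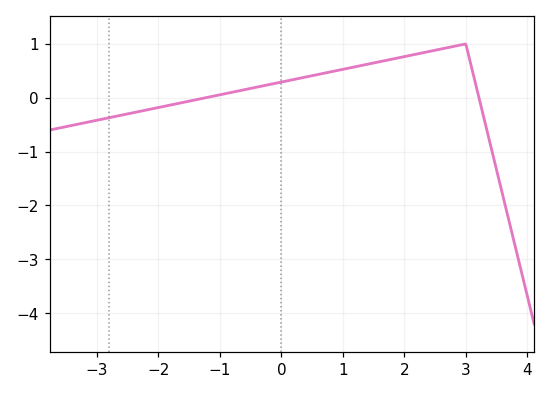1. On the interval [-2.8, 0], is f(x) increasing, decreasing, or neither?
increasing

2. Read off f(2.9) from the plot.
0.976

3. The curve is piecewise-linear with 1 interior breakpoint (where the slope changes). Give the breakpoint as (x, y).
(3, 1)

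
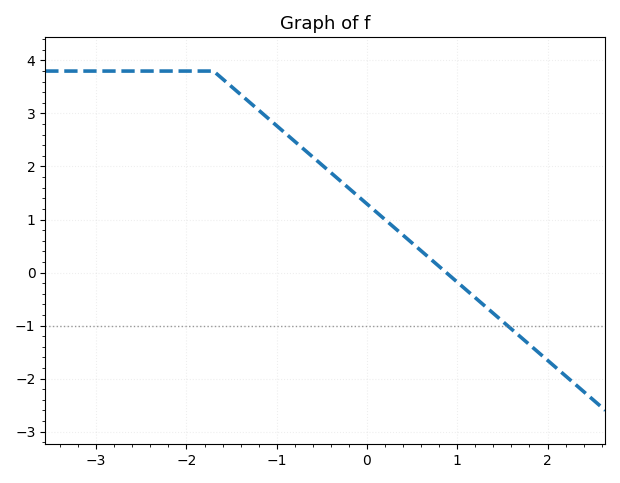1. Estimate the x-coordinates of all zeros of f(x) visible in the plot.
0.9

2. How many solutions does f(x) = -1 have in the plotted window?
1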